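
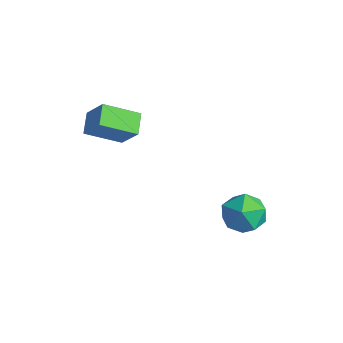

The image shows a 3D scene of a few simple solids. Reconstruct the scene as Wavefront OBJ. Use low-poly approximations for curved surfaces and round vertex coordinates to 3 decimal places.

v -3.371 -4.518 2.964
v -2.434 -4.294 4.034
v -2.8 -3.071 2.162
v -1.863 -2.847 3.232
v -2.617 -5.113 2.428
v -1.68 -4.889 3.498
v -2.046 -3.666 1.626
v -1.109 -3.442 2.696
v 1.16 0.315 -2.465
v 1.453 0.792 -1.513
v 2.027 -1.172 -1.987
v 2.32 -0.695 -1.035
v 1.264 -0.96 -1.218
v 0.728 -0.041 -1.513
v 2.752 -0.339 -1.987
v 2.216 0.58 -2.282
v 2.437 0.387 -1.217
v 1.517 0.003 -0.742
v 1.963 -0.383 -2.758
v 1.043 -0.767 -2.283
f 2 4 1
f 5 2 1
f 1 4 3
f 3 5 1
f 2 8 4
f 6 2 5
f 6 8 2
f 4 8 3
f 7 5 3
f 3 8 7
f 7 6 5
f 8 6 7
f 9 20 14
f 9 14 10
f 9 10 16
f 9 16 19
f 9 19 20
f 10 14 18
f 14 20 13
f 20 19 11
f 19 16 15
f 16 10 17
f 12 18 13
f 12 13 11
f 12 11 15
f 12 15 17
f 12 17 18
f 13 18 14
f 11 13 20
f 15 11 19
f 17 15 16
f 18 17 10



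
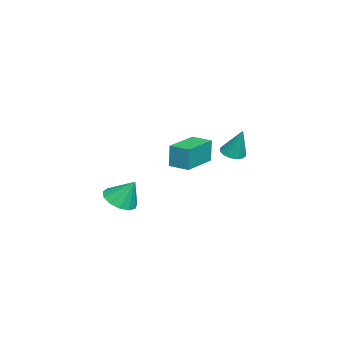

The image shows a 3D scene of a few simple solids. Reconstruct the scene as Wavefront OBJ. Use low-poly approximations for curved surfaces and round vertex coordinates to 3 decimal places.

v 2.537 -1.411 0.158
v 3.114 -1.985 0.466
v 2.623 -0.689 1.342
v 3.373 -1.638 0.236
v 3.367 -1.219 -0.019
v 3.097 -0.862 -0.218
v 2.649 -0.679 -0.297
v 2.166 -0.728 -0.232
v 1.801 -0.994 -0.043
v 1.669 -1.393 0.21
v 1.813 -1.798 0.446
v 2.187 -2.08 0.591
v 2.672 -2.149 0.598
v -3.055 0.586 0.669
v -3.096 0.611 1.928
v -2.681 1.578 0.662
v -2.722 1.603 1.921
v -1.278 -0.083 0.739
v -1.319 -0.058 1.998
v -0.904 0.909 0.732
v -0.945 0.934 1.991
v -3.594 2.439 0.907
v -2.969 2.335 0.818
v -3.286 2.961 2.453
v -2.991 2.572 0.742
v -3.104 2.789 0.691
v -3.292 2.952 0.673
v -3.526 3.037 0.691
v -3.771 3.031 0.742
v -3.988 2.935 0.818
v -4.146 2.763 0.908
v -4.22 2.542 0.997
v -4.198 2.305 1.073
v -4.084 2.089 1.124
v -3.896 1.925 1.142
v -3.662 1.84 1.124
v -3.418 1.846 1.073
v -3.2 1.942 0.997
v -3.043 2.114 0.907
f 2 1 4
f 2 4 3
f 4 1 5
f 4 5 3
f 5 1 6
f 5 6 3
f 6 1 7
f 6 7 3
f 7 1 8
f 7 8 3
f 8 1 9
f 8 9 3
f 9 1 10
f 9 10 3
f 10 1 11
f 10 11 3
f 11 1 12
f 11 12 3
f 12 1 13
f 12 13 3
f 13 1 2
f 13 2 3
f 15 17 14
f 18 15 14
f 14 17 16
f 16 18 14
f 15 21 17
f 19 15 18
f 19 21 15
f 17 21 16
f 20 18 16
f 16 21 20
f 20 19 18
f 21 19 20
f 23 22 25
f 23 25 24
f 25 22 26
f 25 26 24
f 26 22 27
f 26 27 24
f 27 22 28
f 27 28 24
f 28 22 29
f 28 29 24
f 29 22 30
f 29 30 24
f 30 22 31
f 30 31 24
f 31 22 32
f 31 32 24
f 32 22 33
f 32 33 24
f 33 22 34
f 33 34 24
f 34 22 35
f 34 35 24
f 35 22 36
f 35 36 24
f 36 22 37
f 36 37 24
f 37 22 38
f 37 38 24
f 38 22 39
f 38 39 24
f 39 22 23
f 39 23 24



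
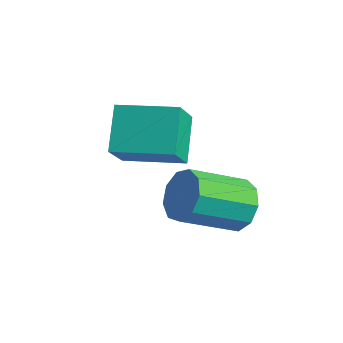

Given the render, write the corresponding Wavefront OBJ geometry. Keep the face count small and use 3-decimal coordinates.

v 0.161 4.347 -1.581
v 0.534 4.688 -0.764
v -0.268 2.973 0.317
v -0.641 2.633 -0.499
v -0.074 4.92 -0.847
v -0.877 3.206 0.234
v -0.573 4.884 -1.273
v -1.375 3.17 -0.192
v -0.728 4.597 -1.843
v -1.53 2.883 -0.762
v -0.466 4.193 -2.29
v -1.269 2.479 -1.209
v 0.088 3.861 -2.405
v -0.714 2.147 -1.324
v 0.677 3.757 -2.134
v -0.125 2.042 -1.053
v 1.025 3.928 -1.604
v 0.222 2.214 -0.523
v 0.968 4.296 -1.063
v 0.166 2.582 0.018
v -3.222 2.656 -0.445
v -2.754 1.657 0.863
v -4.058 3.718 0.666
v -3.59 2.72 1.973
v -1.51 3.76 -0.213
v -1.042 2.762 1.094
v -2.346 4.823 0.897
v -1.878 3.824 2.205
f 2 1 5
f 2 5 3
f 3 5 6
f 3 6 4
f 5 1 7
f 5 7 6
f 6 7 8
f 6 8 4
f 7 1 9
f 7 9 8
f 8 9 10
f 8 10 4
f 9 1 11
f 9 11 10
f 10 11 12
f 10 12 4
f 11 1 13
f 11 13 12
f 12 13 14
f 12 14 4
f 13 1 15
f 13 15 14
f 14 15 16
f 14 16 4
f 15 1 17
f 15 17 16
f 16 17 18
f 16 18 4
f 17 1 19
f 17 19 18
f 18 19 20
f 18 20 4
f 19 1 2
f 19 2 20
f 20 2 3
f 20 3 4
f 22 24 21
f 25 22 21
f 21 24 23
f 23 25 21
f 22 28 24
f 26 22 25
f 26 28 22
f 24 28 23
f 27 25 23
f 23 28 27
f 27 26 25
f 28 26 27



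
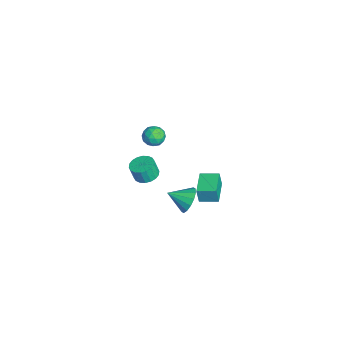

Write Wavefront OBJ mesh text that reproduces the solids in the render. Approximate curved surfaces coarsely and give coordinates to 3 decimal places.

v 3.415 -0.055 3.736
v 3.749 -0.151 3.148
v 3.371 -1.149 3.892
v 3.705 -1.245 3.304
v 4.029 -0.969 3.838
v 4.055 -0.292 3.742
v 3.065 -1.008 3.298
v 3.091 -0.331 3.202
v 3.532 -0.74 2.877
v 4.128 -0.716 3.211
v 2.992 -0.584 3.829
v 3.588 -0.56 4.163
v 3.585 -0.007 3.429
v 3.535 -1.293 3.611
v 3.725 -1.13 3.926
v 3.921 -1.187 3.58
v 3.766 -0.09 3.778
v 3.962 -0.147 3.432
v 4.127 -0.627 3.838
v 3.158 -1.153 3.608
v 3.354 -1.21 3.262
v 3.199 -0.113 3.46
v 3.395 -0.17 3.114
v 2.993 -0.673 3.202
v 3.655 -0.41 2.923
v 3.629 -1.053 3.015
v 3.253 -0.913 3.011
v 3.268 -0.516 2.955
v 4.005 -0.396 3.12
v 3.979 -1.039 3.211
v 4.169 -0.876 3.526
v 4.185 -0.479 3.469
v 3.878 -0.742 2.96
v 3.141 -0.261 3.829
v 3.115 -0.904 3.92
v 2.935 -0.821 3.571
v 2.951 -0.424 3.514
v 3.491 -0.247 4.025
v 3.465 -0.89 4.117
v 3.852 -0.784 4.085
v 3.867 -0.387 4.029
v 3.242 -0.558 4.08
v 1.316 -0.8 -2.272
v 2.045 -0.637 -2.204
v 2.013 -0.897 -1.239
v 1.284 -1.06 -1.308
v 1.897 -0.347 -2.131
v 1.865 -0.607 -1.166
v 1.634 -0.146 -2.085
v 1.602 -0.407 -1.121
v 1.308 -0.076 -2.077
v 1.276 -0.336 -1.112
v 0.983 -0.148 -2.107
v 0.951 -0.409 -1.143
v 0.725 -0.35 -2.17
v 0.693 -0.61 -1.206
v 0.583 -0.64 -2.254
v 0.551 -0.901 -1.289
v 0.587 -0.963 -2.341
v 0.555 -1.223 -1.376
v 0.735 -1.253 -2.414
v 0.703 -1.513 -1.449
v 0.998 -1.453 -2.459
v 0.966 -1.714 -1.495
v 1.324 -1.524 -2.468
v 1.292 -1.784 -1.503
v 1.649 -1.451 -2.437
v 1.617 -1.712 -1.473
v 1.907 -1.25 -2.374
v 1.875 -1.51 -1.41
v 2.049 -0.959 -2.291
v 2.017 -1.22 -1.326
v 2.078 1.479 -4.284
v 2.394 1.04 -5.003
v 1.822 0.301 -3.676
v 2.765 1.102 -4.726
v 2.951 1.265 -4.332
v 2.903 1.486 -3.924
v 2.634 1.705 -3.613
v 2.216 1.863 -3.482
v 1.761 1.918 -3.565
v 1.391 1.856 -3.841
v 1.205 1.693 -4.236
v 1.253 1.472 -4.643
v 1.522 1.254 -4.955
v 1.94 1.095 -5.086
v 2.881 2.124 -1.957
v 2.887 1.974 -0.968
v 3.18 3.171 -1.801
v 3.187 3.021 -0.812
v 4.333 1.719 -2.028
v 4.34 1.569 -1.039
v 4.633 2.766 -1.872
v 4.639 2.616 -0.883
f 1 38 17
f 38 12 41
f 17 41 6
f 38 41 17
f 1 17 13
f 17 6 18
f 13 18 2
f 17 18 13
f 1 13 22
f 13 2 23
f 22 23 8
f 13 23 22
f 1 22 34
f 22 8 37
f 34 37 11
f 22 37 34
f 1 34 38
f 34 11 42
f 38 42 12
f 34 42 38
f 2 18 29
f 18 6 32
f 29 32 10
f 18 32 29
f 6 41 19
f 41 12 40
f 19 40 5
f 41 40 19
f 12 42 39
f 42 11 35
f 39 35 3
f 42 35 39
f 11 37 36
f 37 8 24
f 36 24 7
f 37 24 36
f 8 23 28
f 23 2 25
f 28 25 9
f 23 25 28
f 4 30 16
f 30 10 31
f 16 31 5
f 30 31 16
f 4 16 14
f 16 5 15
f 14 15 3
f 16 15 14
f 4 14 21
f 14 3 20
f 21 20 7
f 14 20 21
f 4 21 26
f 21 7 27
f 26 27 9
f 21 27 26
f 4 26 30
f 26 9 33
f 30 33 10
f 26 33 30
f 5 31 19
f 31 10 32
f 19 32 6
f 31 32 19
f 3 15 39
f 15 5 40
f 39 40 12
f 15 40 39
f 7 20 36
f 20 3 35
f 36 35 11
f 20 35 36
f 9 27 28
f 27 7 24
f 28 24 8
f 27 24 28
f 10 33 29
f 33 9 25
f 29 25 2
f 33 25 29
f 44 43 47
f 44 47 45
f 45 47 48
f 45 48 46
f 47 43 49
f 47 49 48
f 48 49 50
f 48 50 46
f 49 43 51
f 49 51 50
f 50 51 52
f 50 52 46
f 51 43 53
f 51 53 52
f 52 53 54
f 52 54 46
f 53 43 55
f 53 55 54
f 54 55 56
f 54 56 46
f 55 43 57
f 55 57 56
f 56 57 58
f 56 58 46
f 57 43 59
f 57 59 58
f 58 59 60
f 58 60 46
f 59 43 61
f 59 61 60
f 60 61 62
f 60 62 46
f 61 43 63
f 61 63 62
f 62 63 64
f 62 64 46
f 63 43 65
f 63 65 64
f 64 65 66
f 64 66 46
f 65 43 67
f 65 67 66
f 66 67 68
f 66 68 46
f 67 43 69
f 67 69 68
f 68 69 70
f 68 70 46
f 69 43 71
f 69 71 70
f 70 71 72
f 70 72 46
f 71 43 44
f 71 44 72
f 72 44 45
f 72 45 46
f 74 73 76
f 74 76 75
f 76 73 77
f 76 77 75
f 77 73 78
f 77 78 75
f 78 73 79
f 78 79 75
f 79 73 80
f 79 80 75
f 80 73 81
f 80 81 75
f 81 73 82
f 81 82 75
f 82 73 83
f 82 83 75
f 83 73 84
f 83 84 75
f 84 73 85
f 84 85 75
f 85 73 86
f 85 86 75
f 86 73 74
f 86 74 75
f 88 90 87
f 91 88 87
f 87 90 89
f 89 91 87
f 88 94 90
f 92 88 91
f 92 94 88
f 90 94 89
f 93 91 89
f 89 94 93
f 93 92 91
f 94 92 93



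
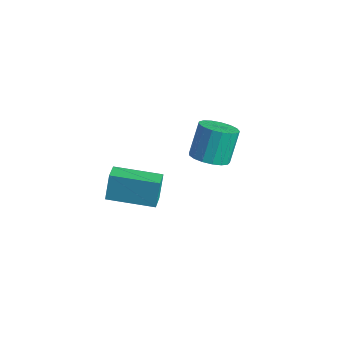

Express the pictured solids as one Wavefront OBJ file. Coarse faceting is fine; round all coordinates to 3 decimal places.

v 3.728 0.564 -4.008
v 4.63 0.467 -3.762
v 4.314 1.319 -2.266
v 3.412 1.416 -2.512
v 4.621 0.857 -3.986
v 4.304 1.709 -2.49
v 4.408 1.18 -4.215
v 4.091 2.032 -2.719
v 4.038 1.362 -4.396
v 3.721 2.214 -2.901
v 3.598 1.361 -4.489
v 3.281 2.213 -2.993
v 3.188 1.178 -4.472
v 2.871 2.029 -2.976
v 2.901 0.853 -4.348
v 2.584 1.705 -2.852
v 2.804 0.463 -4.146
v 2.487 1.315 -2.65
v 2.919 0.096 -3.913
v 2.602 0.947 -2.417
v 3.219 -0.164 -3.701
v 2.902 0.688 -2.205
v 3.636 -0.257 -3.56
v 3.319 0.595 -2.064
v 4.074 -0.162 -3.521
v 3.757 0.69 -2.026
v 4.433 0.099 -3.594
v 4.116 0.951 -2.098
v 2.763 -4.341 -3.74
v 2.56 -3.929 -2.481
v 4.46 -2.968 -3.915
v 4.257 -2.556 -2.657
v 3.383 -5.064 -3.403
v 3.18 -4.652 -2.145
v 5.08 -3.691 -3.579
v 4.877 -3.279 -2.32
f 2 1 5
f 2 5 3
f 3 5 6
f 3 6 4
f 5 1 7
f 5 7 6
f 6 7 8
f 6 8 4
f 7 1 9
f 7 9 8
f 8 9 10
f 8 10 4
f 9 1 11
f 9 11 10
f 10 11 12
f 10 12 4
f 11 1 13
f 11 13 12
f 12 13 14
f 12 14 4
f 13 1 15
f 13 15 14
f 14 15 16
f 14 16 4
f 15 1 17
f 15 17 16
f 16 17 18
f 16 18 4
f 17 1 19
f 17 19 18
f 18 19 20
f 18 20 4
f 19 1 21
f 19 21 20
f 20 21 22
f 20 22 4
f 21 1 23
f 21 23 22
f 22 23 24
f 22 24 4
f 23 1 25
f 23 25 24
f 24 25 26
f 24 26 4
f 25 1 27
f 25 27 26
f 26 27 28
f 26 28 4
f 27 1 2
f 27 2 28
f 28 2 3
f 28 3 4
f 30 32 29
f 33 30 29
f 29 32 31
f 31 33 29
f 30 36 32
f 34 30 33
f 34 36 30
f 32 36 31
f 35 33 31
f 31 36 35
f 35 34 33
f 36 34 35



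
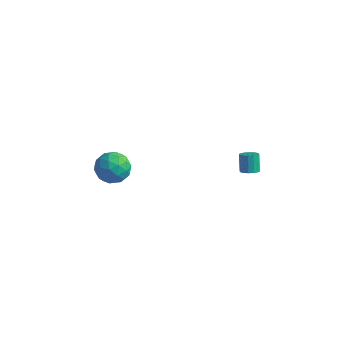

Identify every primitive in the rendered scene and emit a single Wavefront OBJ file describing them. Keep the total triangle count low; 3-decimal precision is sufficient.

v -3.995 -1.33 0.413
v -3.151 -2.069 0.697
v -4.729 -2.611 -0.737
v -3.885 -3.35 -0.453
v -4.691 -3.065 0.326
v -4.238 -2.274 1.037
v -3.642 -2.406 -1.077
v -3.189 -1.615 -0.366
v -2.933 -2.734 -0.224
v -3.582 -3.141 0.643
v -4.298 -1.539 -0.683
v -4.947 -1.946 0.184
v -3.509 -1.587 0.656
v -4.371 -3.093 -0.696
v -4.845 -2.926 -0.238
v -4.349 -3.36 -0.071
v -4.147 -1.708 0.856
v -3.651 -2.142 1.023
v -4.557 -2.727 0.804
v -4.229 -2.538 -1.063
v -3.733 -2.972 -0.896
v -3.531 -1.32 0.031
v -3.035 -1.754 0.198
v -3.323 -1.953 -0.844
v -2.885 -2.412 0.282
v -3.316 -3.165 -0.394
v -3.173 -2.61 -0.761
v -2.907 -2.145 -0.343
v -3.266 -2.652 0.791
v -3.697 -3.404 0.115
v -4.171 -3.237 0.573
v -3.904 -2.772 0.991
v -3.138 -3.042 0.25
v -4.183 -1.276 -0.155
v -4.614 -2.028 -0.831
v -3.976 -1.908 -1.031
v -3.709 -1.443 -0.613
v -4.564 -1.515 0.354
v -4.995 -2.268 -0.322
v -4.973 -2.535 0.303
v -4.707 -2.07 0.721
v -4.742 -1.638 -0.29
v 4.03 -0.204 2.244
v 4.367 0.246 2.151
v 3.986 0.735 3.144
v 3.65 0.284 3.236
v 4.112 0.314 2.02
v 3.731 0.802 3.013
v 3.834 0.242 1.949
v 3.453 0.731 2.941
v 3.61 0.051 1.956
v 3.229 0.54 2.949
v 3.498 -0.208 2.041
v 3.117 0.28 3.034
v 3.528 -0.467 2.18
v 3.148 0.022 3.173
v 3.694 -0.655 2.336
v 3.313 -0.166 3.329
v 3.949 -0.722 2.467
v 3.568 -0.234 3.46
v 4.227 -0.651 2.539
v 3.846 -0.162 3.531
v 4.451 -0.46 2.531
v 4.07 0.029 3.524
v 4.563 -0.2 2.446
v 4.182 0.288 3.439
v 4.532 0.058 2.307
v 4.152 0.547 3.3
f 1 38 17
f 38 12 41
f 17 41 6
f 38 41 17
f 1 17 13
f 17 6 18
f 13 18 2
f 17 18 13
f 1 13 22
f 13 2 23
f 22 23 8
f 13 23 22
f 1 22 34
f 22 8 37
f 34 37 11
f 22 37 34
f 1 34 38
f 34 11 42
f 38 42 12
f 34 42 38
f 2 18 29
f 18 6 32
f 29 32 10
f 18 32 29
f 6 41 19
f 41 12 40
f 19 40 5
f 41 40 19
f 12 42 39
f 42 11 35
f 39 35 3
f 42 35 39
f 11 37 36
f 37 8 24
f 36 24 7
f 37 24 36
f 8 23 28
f 23 2 25
f 28 25 9
f 23 25 28
f 4 30 16
f 30 10 31
f 16 31 5
f 30 31 16
f 4 16 14
f 16 5 15
f 14 15 3
f 16 15 14
f 4 14 21
f 14 3 20
f 21 20 7
f 14 20 21
f 4 21 26
f 21 7 27
f 26 27 9
f 21 27 26
f 4 26 30
f 26 9 33
f 30 33 10
f 26 33 30
f 5 31 19
f 31 10 32
f 19 32 6
f 31 32 19
f 3 15 39
f 15 5 40
f 39 40 12
f 15 40 39
f 7 20 36
f 20 3 35
f 36 35 11
f 20 35 36
f 9 27 28
f 27 7 24
f 28 24 8
f 27 24 28
f 10 33 29
f 33 9 25
f 29 25 2
f 33 25 29
f 44 43 47
f 44 47 45
f 45 47 48
f 45 48 46
f 47 43 49
f 47 49 48
f 48 49 50
f 48 50 46
f 49 43 51
f 49 51 50
f 50 51 52
f 50 52 46
f 51 43 53
f 51 53 52
f 52 53 54
f 52 54 46
f 53 43 55
f 53 55 54
f 54 55 56
f 54 56 46
f 55 43 57
f 55 57 56
f 56 57 58
f 56 58 46
f 57 43 59
f 57 59 58
f 58 59 60
f 58 60 46
f 59 43 61
f 59 61 60
f 60 61 62
f 60 62 46
f 61 43 63
f 61 63 62
f 62 63 64
f 62 64 46
f 63 43 65
f 63 65 64
f 64 65 66
f 64 66 46
f 65 43 67
f 65 67 66
f 66 67 68
f 66 68 46
f 67 43 44
f 67 44 68
f 68 44 45
f 68 45 46



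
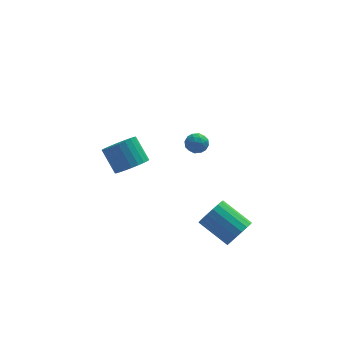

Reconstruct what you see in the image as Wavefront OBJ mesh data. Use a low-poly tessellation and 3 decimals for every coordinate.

v 0.785 -3.047 4.043
v 1.449 -2.847 3.919
v 1.011 -4.073 3.601
v 1.675 -3.873 3.477
v 1.452 -3.966 4.139
v 1.313 -3.332 4.412
v 1.147 -3.588 3.108
v 1.008 -2.954 3.381
v 1.673 -3.182 3.341
v 1.862 -3.415 3.979
v 0.598 -3.505 3.541
v 0.787 -3.738 4.179
v 1.097 -2.857 4.02
v 1.363 -4.063 3.5
v 1.232 -4.117 3.889
v 1.622 -4 3.817
v 1.017 -3.142 4.31
v 1.407 -3.024 4.237
v 1.409 -3.682 4.366
v 1.053 -3.896 3.283
v 1.443 -3.778 3.21
v 0.838 -2.92 3.703
v 1.228 -2.803 3.631
v 1.051 -3.238 3.154
v 1.619 -2.936 3.608
v 1.752 -3.539 3.348
v 1.442 -3.372 3.131
v 1.36 -2.999 3.291
v 1.73 -3.073 3.982
v 1.863 -3.676 3.722
v 1.732 -3.731 4.112
v 1.65 -3.358 4.272
v 1.862 -3.27 3.643
v 0.597 -3.244 3.798
v 0.73 -3.847 3.538
v 0.81 -3.562 3.248
v 0.728 -3.189 3.408
v 0.708 -3.381 4.172
v 0.841 -3.984 3.912
v 1.1 -3.921 4.229
v 1.018 -3.548 4.389
v 0.598 -3.65 3.877
v 3.651 -3.753 -4.146
v 4.389 -3.394 -3.556
v 2.926 -2.148 -2.485
v 2.189 -2.507 -3.074
v 4.385 -3.104 -3.899
v 2.922 -1.858 -2.828
v 4.236 -2.942 -4.291
v 2.773 -1.696 -3.22
v 3.971 -2.941 -4.654
v 2.508 -1.695 -3.583
v 3.642 -3.101 -4.917
v 2.18 -1.855 -3.846
v 3.316 -3.39 -5.026
v 1.853 -2.144 -3.955
v 3.056 -3.751 -4.961
v 1.593 -2.504 -3.89
v 2.914 -4.112 -4.735
v 1.451 -2.866 -3.664
v 2.918 -4.402 -4.392
v 1.455 -3.156 -3.321
v 3.067 -4.564 -4
v 1.604 -3.318 -2.929
v 3.332 -4.565 -3.637
v 1.869 -3.319 -2.566
v 3.66 -4.405 -3.374
v 2.198 -3.159 -2.303
v 3.987 -4.116 -3.265
v 2.524 -2.87 -2.194
v 4.247 -3.756 -3.33
v 2.784 -2.509 -2.259
v -1.895 0.912 -1.522
v -1.261 0.398 -0.815
v -1.911 1.413 0.508
v -2.545 1.928 -0.198
v -1.01 0.714 -0.935
v -1.66 1.729 0.388
v -0.894 1.061 -1.144
v -1.544 2.076 0.179
v -0.931 1.386 -1.411
v -1.58 2.401 -0.088
v -1.114 1.638 -1.694
v -1.764 2.653 -0.371
v -1.416 1.78 -1.952
v -2.066 2.795 -0.628
v -1.791 1.789 -2.143
v -2.441 2.805 -0.82
v -2.182 1.666 -2.24
v -2.832 2.681 -0.917
v -2.529 1.427 -2.228
v -3.179 2.442 -0.905
v -2.78 1.111 -2.108
v -3.43 2.126 -0.785
v -2.896 0.764 -1.899
v -3.546 1.779 -0.576
v -2.86 0.439 -1.632
v -3.509 1.454 -0.309
v -2.676 0.187 -1.349
v -3.326 1.202 -0.026
v -2.374 0.045 -1.092
v -3.024 1.06 0.232
v -1.999 0.035 -0.9
v -2.649 1.051 0.423
v -1.608 0.159 -0.803
v -2.258 1.174 0.52
f 1 38 17
f 38 12 41
f 17 41 6
f 38 41 17
f 1 17 13
f 17 6 18
f 13 18 2
f 17 18 13
f 1 13 22
f 13 2 23
f 22 23 8
f 13 23 22
f 1 22 34
f 22 8 37
f 34 37 11
f 22 37 34
f 1 34 38
f 34 11 42
f 38 42 12
f 34 42 38
f 2 18 29
f 18 6 32
f 29 32 10
f 18 32 29
f 6 41 19
f 41 12 40
f 19 40 5
f 41 40 19
f 12 42 39
f 42 11 35
f 39 35 3
f 42 35 39
f 11 37 36
f 37 8 24
f 36 24 7
f 37 24 36
f 8 23 28
f 23 2 25
f 28 25 9
f 23 25 28
f 4 30 16
f 30 10 31
f 16 31 5
f 30 31 16
f 4 16 14
f 16 5 15
f 14 15 3
f 16 15 14
f 4 14 21
f 14 3 20
f 21 20 7
f 14 20 21
f 4 21 26
f 21 7 27
f 26 27 9
f 21 27 26
f 4 26 30
f 26 9 33
f 30 33 10
f 26 33 30
f 5 31 19
f 31 10 32
f 19 32 6
f 31 32 19
f 3 15 39
f 15 5 40
f 39 40 12
f 15 40 39
f 7 20 36
f 20 3 35
f 36 35 11
f 20 35 36
f 9 27 28
f 27 7 24
f 28 24 8
f 27 24 28
f 10 33 29
f 33 9 25
f 29 25 2
f 33 25 29
f 44 43 47
f 44 47 45
f 45 47 48
f 45 48 46
f 47 43 49
f 47 49 48
f 48 49 50
f 48 50 46
f 49 43 51
f 49 51 50
f 50 51 52
f 50 52 46
f 51 43 53
f 51 53 52
f 52 53 54
f 52 54 46
f 53 43 55
f 53 55 54
f 54 55 56
f 54 56 46
f 55 43 57
f 55 57 56
f 56 57 58
f 56 58 46
f 57 43 59
f 57 59 58
f 58 59 60
f 58 60 46
f 59 43 61
f 59 61 60
f 60 61 62
f 60 62 46
f 61 43 63
f 61 63 62
f 62 63 64
f 62 64 46
f 63 43 65
f 63 65 64
f 64 65 66
f 64 66 46
f 65 43 67
f 65 67 66
f 66 67 68
f 66 68 46
f 67 43 69
f 67 69 68
f 68 69 70
f 68 70 46
f 69 43 71
f 69 71 70
f 70 71 72
f 70 72 46
f 71 43 44
f 71 44 72
f 72 44 45
f 72 45 46
f 74 73 77
f 74 77 75
f 75 77 78
f 75 78 76
f 77 73 79
f 77 79 78
f 78 79 80
f 78 80 76
f 79 73 81
f 79 81 80
f 80 81 82
f 80 82 76
f 81 73 83
f 81 83 82
f 82 83 84
f 82 84 76
f 83 73 85
f 83 85 84
f 84 85 86
f 84 86 76
f 85 73 87
f 85 87 86
f 86 87 88
f 86 88 76
f 87 73 89
f 87 89 88
f 88 89 90
f 88 90 76
f 89 73 91
f 89 91 90
f 90 91 92
f 90 92 76
f 91 73 93
f 91 93 92
f 92 93 94
f 92 94 76
f 93 73 95
f 93 95 94
f 94 95 96
f 94 96 76
f 95 73 97
f 95 97 96
f 96 97 98
f 96 98 76
f 97 73 99
f 97 99 98
f 98 99 100
f 98 100 76
f 99 73 101
f 99 101 100
f 100 101 102
f 100 102 76
f 101 73 103
f 101 103 102
f 102 103 104
f 102 104 76
f 103 73 105
f 103 105 104
f 104 105 106
f 104 106 76
f 105 73 74
f 105 74 106
f 106 74 75
f 106 75 76



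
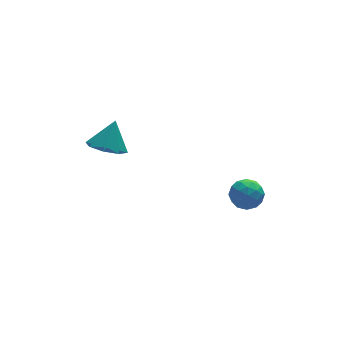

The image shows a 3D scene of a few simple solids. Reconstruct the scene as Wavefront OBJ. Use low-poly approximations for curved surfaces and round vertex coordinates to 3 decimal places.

v -3.041 0.27 2.203
v -2.329 -0.19 2.062
v -2.519 0.73 3.337
v -2.294 0.413 1.801
v -2.697 0.933 1.776
v -3.301 1.065 2.001
v -3.753 0.731 2.344
v -3.788 0.127 2.605
v -3.385 -0.392 2.63
v -2.78 -0.524 2.405
v 2.305 -0.976 -0.744
v 2.585 -1.403 -0.185
v 1.615 -1.917 -1.115
v 1.895 -2.344 -0.556
v 1.434 -1.765 -0.396
v 1.861 -1.183 -0.166
v 2.339 -2.137 -1.134
v 2.766 -1.555 -0.904
v 2.606 -2.12 -0.425
v 2.047 -1.89 0.03
v 2.153 -1.43 -1.33
v 1.594 -1.2 -0.875
v 2.506 -1.107 -0.431
v 1.694 -2.213 -0.869
v 1.424 -1.873 -0.774
v 1.588 -2.124 -0.446
v 2.08 -0.978 -0.421
v 2.245 -1.228 -0.092
v 1.568 -1.441 -0.217
v 1.955 -2.092 -1.208
v 2.12 -2.342 -0.879
v 2.612 -1.196 -0.854
v 2.776 -1.447 -0.526
v 2.632 -1.879 -1.083
v 2.683 -1.779 -0.244
v 2.277 -2.332 -0.463
v 2.538 -2.211 -0.802
v 2.789 -1.869 -0.667
v 2.354 -1.644 0.023
v 1.949 -2.197 -0.195
v 1.678 -1.857 -0.101
v 1.928 -1.515 0.034
v 2.367 -2.066 -0.118
v 2.251 -1.123 -1.105
v 1.846 -1.676 -1.323
v 2.272 -1.805 -1.334
v 2.522 -1.463 -1.199
v 1.923 -0.988 -0.837
v 1.517 -1.541 -1.056
v 1.411 -1.451 -0.633
v 1.662 -1.109 -0.498
v 1.833 -1.254 -1.182
f 2 1 4
f 2 4 3
f 4 1 5
f 4 5 3
f 5 1 6
f 5 6 3
f 6 1 7
f 6 7 3
f 7 1 8
f 7 8 3
f 8 1 9
f 8 9 3
f 9 1 10
f 9 10 3
f 10 1 2
f 10 2 3
f 11 48 27
f 48 22 51
f 27 51 16
f 48 51 27
f 11 27 23
f 27 16 28
f 23 28 12
f 27 28 23
f 11 23 32
f 23 12 33
f 32 33 18
f 23 33 32
f 11 32 44
f 32 18 47
f 44 47 21
f 32 47 44
f 11 44 48
f 44 21 52
f 48 52 22
f 44 52 48
f 12 28 39
f 28 16 42
f 39 42 20
f 28 42 39
f 16 51 29
f 51 22 50
f 29 50 15
f 51 50 29
f 22 52 49
f 52 21 45
f 49 45 13
f 52 45 49
f 21 47 46
f 47 18 34
f 46 34 17
f 47 34 46
f 18 33 38
f 33 12 35
f 38 35 19
f 33 35 38
f 14 40 26
f 40 20 41
f 26 41 15
f 40 41 26
f 14 26 24
f 26 15 25
f 24 25 13
f 26 25 24
f 14 24 31
f 24 13 30
f 31 30 17
f 24 30 31
f 14 31 36
f 31 17 37
f 36 37 19
f 31 37 36
f 14 36 40
f 36 19 43
f 40 43 20
f 36 43 40
f 15 41 29
f 41 20 42
f 29 42 16
f 41 42 29
f 13 25 49
f 25 15 50
f 49 50 22
f 25 50 49
f 17 30 46
f 30 13 45
f 46 45 21
f 30 45 46
f 19 37 38
f 37 17 34
f 38 34 18
f 37 34 38
f 20 43 39
f 43 19 35
f 39 35 12
f 43 35 39



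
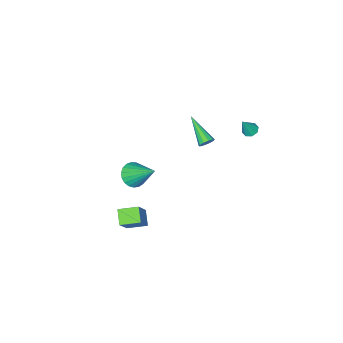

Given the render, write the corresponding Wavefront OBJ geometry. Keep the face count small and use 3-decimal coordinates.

v 3.096 2.848 -4.474
v 2.654 2.131 -3.864
v 4.187 3.579 -2.822
v 3.745 2.861 -2.213
v 3.995 2.079 -4.727
v 3.553 1.361 -4.118
v 5.086 2.809 -3.076
v 4.644 2.092 -2.466
v 3.818 2.57 0.6
v 4.241 3.081 0.102
v 3.582 4.13 2
v 3.917 3.128 -0.006
v 3.575 3.079 -0.009
v 3.276 2.942 0.094
v 3.07 2.74 0.284
v 2.993 2.509 0.528
v 3.059 2.289 0.785
v 3.257 2.116 1.01
v 3.551 2.023 1.164
v 3.892 2.024 1.221
v 4.219 2.119 1.17
v 4.478 2.292 1.02
v 4.622 2.513 0.798
v 4.627 2.744 0.542
v 4.493 2.945 0.295
v -4.018 3.46 0.499
v -3.642 3.176 0.28
v -3.382 3.44 1.621
v -3.575 3.567 0.249
v -3.767 3.895 0.365
v -4.107 3.969 0.559
v -4.394 3.745 0.718
v -4.462 3.354 0.749
v -4.269 3.025 0.634
v -3.93 2.951 0.44
v -2.297 1.668 -1
v -1.849 1.492 -1.169
v -2.583 -0.088 0.06
v -1.798 1.647 -0.9
v -1.937 1.809 -0.668
v -2.214 1.918 -0.563
v -2.522 1.93 -0.625
v -2.745 1.843 -0.83
v -2.797 1.688 -1.1
v -2.658 1.526 -1.332
v -2.381 1.418 -1.436
v -2.072 1.405 -1.374
f 2 4 1
f 5 2 1
f 1 4 3
f 3 5 1
f 2 8 4
f 6 2 5
f 6 8 2
f 4 8 3
f 7 5 3
f 3 8 7
f 7 6 5
f 8 6 7
f 10 9 12
f 10 12 11
f 12 9 13
f 12 13 11
f 13 9 14
f 13 14 11
f 14 9 15
f 14 15 11
f 15 9 16
f 15 16 11
f 16 9 17
f 16 17 11
f 17 9 18
f 17 18 11
f 18 9 19
f 18 19 11
f 19 9 20
f 19 20 11
f 20 9 21
f 20 21 11
f 21 9 22
f 21 22 11
f 22 9 23
f 22 23 11
f 23 9 24
f 23 24 11
f 24 9 25
f 24 25 11
f 25 9 10
f 25 10 11
f 27 26 29
f 27 29 28
f 29 26 30
f 29 30 28
f 30 26 31
f 30 31 28
f 31 26 32
f 31 32 28
f 32 26 33
f 32 33 28
f 33 26 34
f 33 34 28
f 34 26 35
f 34 35 28
f 35 26 27
f 35 27 28
f 37 36 39
f 37 39 38
f 39 36 40
f 39 40 38
f 40 36 41
f 40 41 38
f 41 36 42
f 41 42 38
f 42 36 43
f 42 43 38
f 43 36 44
f 43 44 38
f 44 36 45
f 44 45 38
f 45 36 46
f 45 46 38
f 46 36 47
f 46 47 38
f 47 36 37
f 47 37 38



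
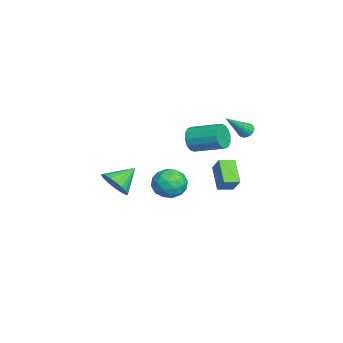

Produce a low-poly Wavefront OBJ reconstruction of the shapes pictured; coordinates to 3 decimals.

v -2.734 0.9 -1.585
v -2.094 1.082 -2.439
v -2.666 -0.822 -1.901
v -2.026 -0.64 -2.755
v -1.653 -0.469 -1.753
v -1.695 0.595 -1.558
v -3.065 -0.335 -2.782
v -3.107 0.729 -2.587
v -2.298 0.319 -3.179
v -1.426 0.236 -2.543
v -3.334 0.024 -1.797
v -2.462 -0.059 -1.161
v -2.42 1.142 -1.984
v -2.34 -0.882 -2.356
v -2.121 -0.782 -1.767
v -1.745 -0.675 -2.269
v -2.185 0.856 -1.466
v -1.809 0.963 -1.968
v -1.55 0.052 -1.565
v -2.951 -0.703 -2.372
v -2.575 -0.596 -2.874
v -3.015 0.935 -2.071
v -2.639 1.042 -2.573
v -3.21 0.208 -2.775
v -2.164 0.8 -2.921
v -2.124 -0.212 -3.107
v -2.735 -0.033 -3.123
v -2.759 0.593 -3.008
v -1.651 0.752 -2.547
v -1.611 -0.26 -2.733
v -1.392 -0.16 -2.144
v -1.417 0.466 -2.029
v -1.771 0.303 -2.983
v -3.149 0.52 -1.607
v -3.109 -0.492 -1.793
v -3.343 -0.206 -2.311
v -3.368 0.42 -2.196
v -2.636 0.472 -1.233
v -2.596 -0.54 -1.419
v -2.001 -0.333 -1.332
v -2.025 0.293 -1.217
v -2.989 -0.043 -1.357
v -1.362 -2.824 -1.751
v -1.059 -3.271 -0.886
v -2.218 -1.736 -0.889
v -0.754 -2.983 -0.948
v -0.555 -2.667 -1.149
v -0.495 -2.378 -1.453
v -0.585 -2.166 -1.809
v -0.81 -2.068 -2.156
v -1.13 -2.1 -2.432
v -1.49 -2.258 -2.591
v -1.828 -2.513 -2.604
v -2.086 -2.822 -2.47
v -2.219 -3.132 -2.212
v -2.203 -3.388 -1.874
v -2.042 -3.546 -1.515
v -1.764 -3.58 -1.197
v -1.416 -3.482 -0.974
v 4.193 2.826 1.074
v 2.954 2.547 2.014
v 3.906 3.647 0.938
v 2.667 3.368 1.878
v 4.773 3.172 1.942
v 3.534 2.893 2.882
v 4.486 3.993 1.806
v 3.247 3.714 2.746
v -3.691 4.311 1.397
v -3.249 4.571 1.264
v -2.589 3.189 2.863
v -3.35 4.713 1.448
v -3.529 4.763 1.621
v -3.746 4.709 1.742
v -3.949 4.564 1.784
v -4.094 4.361 1.737
v -4.146 4.146 1.613
v -4.094 3.969 1.438
v -3.95 3.871 1.255
v -3.746 3.873 1.103
v -3.53 3.975 1.019
v -3.35 4.155 1.022
v -3.249 4.37 1.11
v 0.914 1.462 3.02
v 1.283 1.099 3.656
v 1.894 2.734 4.237
v 1.526 3.098 3.6
v 1.573 1.1 3.347
v 2.185 2.735 3.927
v 1.687 1.198 2.95
v 2.299 2.834 3.53
v 1.595 1.367 2.572
v 2.206 3.003 3.152
v 1.319 1.562 2.314
v 1.931 3.197 2.894
v 0.936 1.729 2.245
v 1.547 3.365 2.825
v 0.546 1.826 2.383
v 1.157 3.461 2.964
v 0.255 1.825 2.693
v 0.867 3.46 3.273
v 0.141 1.726 3.09
v 0.753 3.362 3.67
v 0.234 1.557 3.468
v 0.845 3.193 4.048
v 0.509 1.363 3.726
v 1.121 2.998 4.306
v 0.893 1.195 3.795
v 1.504 2.831 4.375
f 1 38 17
f 38 12 41
f 17 41 6
f 38 41 17
f 1 17 13
f 17 6 18
f 13 18 2
f 17 18 13
f 1 13 22
f 13 2 23
f 22 23 8
f 13 23 22
f 1 22 34
f 22 8 37
f 34 37 11
f 22 37 34
f 1 34 38
f 34 11 42
f 38 42 12
f 34 42 38
f 2 18 29
f 18 6 32
f 29 32 10
f 18 32 29
f 6 41 19
f 41 12 40
f 19 40 5
f 41 40 19
f 12 42 39
f 42 11 35
f 39 35 3
f 42 35 39
f 11 37 36
f 37 8 24
f 36 24 7
f 37 24 36
f 8 23 28
f 23 2 25
f 28 25 9
f 23 25 28
f 4 30 16
f 30 10 31
f 16 31 5
f 30 31 16
f 4 16 14
f 16 5 15
f 14 15 3
f 16 15 14
f 4 14 21
f 14 3 20
f 21 20 7
f 14 20 21
f 4 21 26
f 21 7 27
f 26 27 9
f 21 27 26
f 4 26 30
f 26 9 33
f 30 33 10
f 26 33 30
f 5 31 19
f 31 10 32
f 19 32 6
f 31 32 19
f 3 15 39
f 15 5 40
f 39 40 12
f 15 40 39
f 7 20 36
f 20 3 35
f 36 35 11
f 20 35 36
f 9 27 28
f 27 7 24
f 28 24 8
f 27 24 28
f 10 33 29
f 33 9 25
f 29 25 2
f 33 25 29
f 44 43 46
f 44 46 45
f 46 43 47
f 46 47 45
f 47 43 48
f 47 48 45
f 48 43 49
f 48 49 45
f 49 43 50
f 49 50 45
f 50 43 51
f 50 51 45
f 51 43 52
f 51 52 45
f 52 43 53
f 52 53 45
f 53 43 54
f 53 54 45
f 54 43 55
f 54 55 45
f 55 43 56
f 55 56 45
f 56 43 57
f 56 57 45
f 57 43 58
f 57 58 45
f 58 43 59
f 58 59 45
f 59 43 44
f 59 44 45
f 61 63 60
f 64 61 60
f 60 63 62
f 62 64 60
f 61 67 63
f 65 61 64
f 65 67 61
f 63 67 62
f 66 64 62
f 62 67 66
f 66 65 64
f 67 65 66
f 69 68 71
f 69 71 70
f 71 68 72
f 71 72 70
f 72 68 73
f 72 73 70
f 73 68 74
f 73 74 70
f 74 68 75
f 74 75 70
f 75 68 76
f 75 76 70
f 76 68 77
f 76 77 70
f 77 68 78
f 77 78 70
f 78 68 79
f 78 79 70
f 79 68 80
f 79 80 70
f 80 68 81
f 80 81 70
f 81 68 82
f 81 82 70
f 82 68 69
f 82 69 70
f 84 83 87
f 84 87 85
f 85 87 88
f 85 88 86
f 87 83 89
f 87 89 88
f 88 89 90
f 88 90 86
f 89 83 91
f 89 91 90
f 90 91 92
f 90 92 86
f 91 83 93
f 91 93 92
f 92 93 94
f 92 94 86
f 93 83 95
f 93 95 94
f 94 95 96
f 94 96 86
f 95 83 97
f 95 97 96
f 96 97 98
f 96 98 86
f 97 83 99
f 97 99 98
f 98 99 100
f 98 100 86
f 99 83 101
f 99 101 100
f 100 101 102
f 100 102 86
f 101 83 103
f 101 103 102
f 102 103 104
f 102 104 86
f 103 83 105
f 103 105 104
f 104 105 106
f 104 106 86
f 105 83 107
f 105 107 106
f 106 107 108
f 106 108 86
f 107 83 84
f 107 84 108
f 108 84 85
f 108 85 86



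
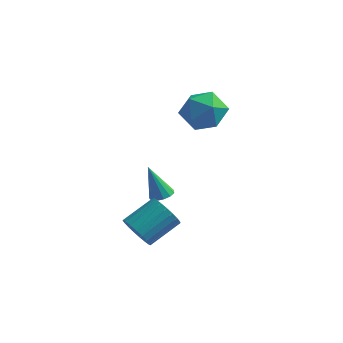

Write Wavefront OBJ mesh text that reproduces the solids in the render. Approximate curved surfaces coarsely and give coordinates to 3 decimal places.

v -1.105 -2.418 -0.76
v -0.815 -2.884 -0.645
v -1.735 -2.422 0.82
v -0.628 -2.641 -0.57
v -0.592 -2.328 -0.555
v -0.719 -2.044 -0.605
v -0.968 -1.878 -0.704
v -1.261 -1.884 -0.821
v -1.505 -2.06 -0.918
v -1.621 -2.349 -0.965
v -1.574 -2.66 -0.947
v -1.378 -2.895 -0.869
v -1.095 -2.978 -0.757
v -1.494 -4.178 -2.065
v -1.008 -4.045 -2.762
v -0.18 -2.828 -1.952
v -0.666 -2.962 -1.255
v -1.282 -3.822 -2.818
v -0.454 -2.605 -2.008
v -1.592 -3.66 -2.744
v -0.764 -2.443 -1.934
v -1.885 -3.588 -2.552
v -1.057 -2.371 -1.743
v -2.111 -3.618 -2.277
v -1.283 -2.401 -1.467
v -2.23 -3.745 -1.964
v -1.402 -2.528 -1.154
v -2.222 -3.947 -1.669
v -1.394 -2.73 -0.859
v -2.088 -4.189 -1.443
v -1.259 -2.972 -0.633
v -1.851 -4.429 -1.324
v -1.023 -3.212 -0.514
v -1.552 -4.626 -1.333
v -0.724 -3.409 -0.523
v -1.244 -4.745 -1.469
v -0.416 -3.529 -0.659
v -0.979 -4.767 -1.708
v -0.151 -3.55 -0.898
v -0.803 -4.687 -2.008
v 0.025 -3.47 -1.198
v -0.746 -4.519 -2.319
v 0.082 -3.302 -1.509
v -0.819 -4.292 -2.585
v 0.009 -3.075 -1.775
v -0.614 2.295 2.419
v 0.295 1.596 2.57
v -1.735 0.804 2.27
v -0.826 0.105 2.421
v -1.209 0.754 3.299
v -0.516 1.676 3.391
v -0.924 0.724 1.449
v -0.231 1.646 1.541
v 0.104 0.626 1.971
v -0.072 0.644 3.114
v -1.368 1.756 1.726
v -1.544 1.774 2.869
f 2 1 4
f 2 4 3
f 4 1 5
f 4 5 3
f 5 1 6
f 5 6 3
f 6 1 7
f 6 7 3
f 7 1 8
f 7 8 3
f 8 1 9
f 8 9 3
f 9 1 10
f 9 10 3
f 10 1 11
f 10 11 3
f 11 1 12
f 11 12 3
f 12 1 13
f 12 13 3
f 13 1 2
f 13 2 3
f 15 14 18
f 15 18 16
f 16 18 19
f 16 19 17
f 18 14 20
f 18 20 19
f 19 20 21
f 19 21 17
f 20 14 22
f 20 22 21
f 21 22 23
f 21 23 17
f 22 14 24
f 22 24 23
f 23 24 25
f 23 25 17
f 24 14 26
f 24 26 25
f 25 26 27
f 25 27 17
f 26 14 28
f 26 28 27
f 27 28 29
f 27 29 17
f 28 14 30
f 28 30 29
f 29 30 31
f 29 31 17
f 30 14 32
f 30 32 31
f 31 32 33
f 31 33 17
f 32 14 34
f 32 34 33
f 33 34 35
f 33 35 17
f 34 14 36
f 34 36 35
f 35 36 37
f 35 37 17
f 36 14 38
f 36 38 37
f 37 38 39
f 37 39 17
f 38 14 40
f 38 40 39
f 39 40 41
f 39 41 17
f 40 14 42
f 40 42 41
f 41 42 43
f 41 43 17
f 42 14 44
f 42 44 43
f 43 44 45
f 43 45 17
f 44 14 15
f 44 15 45
f 45 15 16
f 45 16 17
f 46 57 51
f 46 51 47
f 46 47 53
f 46 53 56
f 46 56 57
f 47 51 55
f 51 57 50
f 57 56 48
f 56 53 52
f 53 47 54
f 49 55 50
f 49 50 48
f 49 48 52
f 49 52 54
f 49 54 55
f 50 55 51
f 48 50 57
f 52 48 56
f 54 52 53
f 55 54 47



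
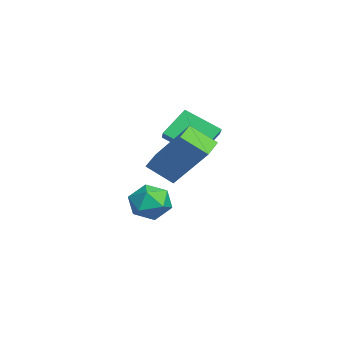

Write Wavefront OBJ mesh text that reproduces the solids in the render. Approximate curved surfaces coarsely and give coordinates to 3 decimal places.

v -4.317 -1.881 2.102
v -3.52 -1.87 2.56
v -3.896 -0.687 1.337
v -3.098 -0.675 1.795
v -3.802 -2.625 1.225
v -3.004 -2.613 1.683
v -3.38 -1.43 0.46
v -2.583 -1.419 0.918
v -0.748 -2.908 1.495
v 0.14 -1.864 3.033
v -0.583 -2.046 0.815
v 0.305 -1.002 2.353
v 0.035 -3.238 1.267
v 0.923 -2.194 2.805
v 0.2 -2.376 0.587
v 1.088 -1.332 2.125
v -2.023 -2.501 -0.561
v -1.389 -2.651 -1.042
v -2.691 -3.469 -1.138
v -2.057 -3.619 -1.619
v -2.013 -3.783 -0.828
v -1.6 -3.185 -0.471
v -2.48 -2.935 -1.709
v -2.067 -2.337 -1.352
v -1.672 -2.919 -1.751
v -1.383 -3.444 -1.207
v -2.697 -2.676 -0.973
v -2.408 -3.201 -0.429
f 2 4 1
f 5 2 1
f 1 4 3
f 3 5 1
f 2 8 4
f 6 2 5
f 6 8 2
f 4 8 3
f 7 5 3
f 3 8 7
f 7 6 5
f 8 6 7
f 10 12 9
f 13 10 9
f 9 12 11
f 11 13 9
f 10 16 12
f 14 10 13
f 14 16 10
f 12 16 11
f 15 13 11
f 11 16 15
f 15 14 13
f 16 14 15
f 17 28 22
f 17 22 18
f 17 18 24
f 17 24 27
f 17 27 28
f 18 22 26
f 22 28 21
f 28 27 19
f 27 24 23
f 24 18 25
f 20 26 21
f 20 21 19
f 20 19 23
f 20 23 25
f 20 25 26
f 21 26 22
f 19 21 28
f 23 19 27
f 25 23 24
f 26 25 18



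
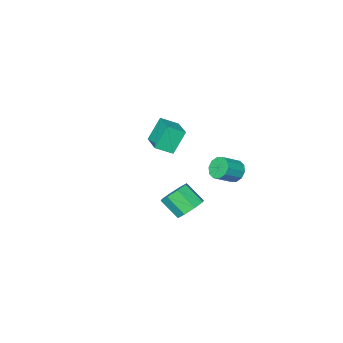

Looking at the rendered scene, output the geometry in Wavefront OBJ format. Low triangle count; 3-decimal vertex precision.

v -1.152 -4.214 -3.908
v -2.091 -4.191 -2.349
v -0.339 -2.402 -3.445
v -1.278 -2.379 -1.886
v -0.182 -4.801 -3.314
v -1.121 -4.778 -1.755
v 0.631 -2.989 -2.851
v -0.308 -2.966 -1.292
v 3.511 4.381 -2.978
v 3.976 3.879 -3.68
v 4.374 2.798 -2.643
v 3.909 3.299 -1.942
v 4.423 4.373 -3.336
v 4.821 3.292 -2.299
v 4.336 4.872 -2.783
v 4.734 3.791 -1.746
v 3.765 5.083 -2.344
v 4.163 4.002 -1.307
v 3.046 4.882 -2.277
v 3.444 3.801 -1.24
v 2.599 4.388 -2.621
v 2.997 3.307 -1.584
v 2.686 3.889 -3.174
v 3.084 2.808 -2.137
v 3.257 3.678 -3.613
v 3.655 2.597 -2.576
v -1.14 2.567 -2.664
v -0.784 2.171 -3.275
v 0.396 2.077 -2.526
v 0.04 2.473 -1.916
v -0.703 2.66 -3.34
v 0.476 2.566 -2.591
v -0.789 3.114 -3.148
v 0.39 3.02 -2.399
v -1.009 3.359 -2.771
v 0.17 3.265 -2.022
v -1.279 3.302 -2.353
v -0.1 3.208 -1.604
v -1.496 2.963 -2.054
v -0.316 2.869 -1.305
v -1.576 2.474 -1.989
v -0.397 2.38 -1.24
v -1.49 2.02 -2.181
v -0.311 1.926 -1.432
v -1.27 1.775 -2.558
v -0.091 1.681 -1.809
v -1 1.832 -2.976
v 0.179 1.738 -2.227
f 2 4 1
f 5 2 1
f 1 4 3
f 3 5 1
f 2 8 4
f 6 2 5
f 6 8 2
f 4 8 3
f 7 5 3
f 3 8 7
f 7 6 5
f 8 6 7
f 10 9 13
f 10 13 11
f 11 13 14
f 11 14 12
f 13 9 15
f 13 15 14
f 14 15 16
f 14 16 12
f 15 9 17
f 15 17 16
f 16 17 18
f 16 18 12
f 17 9 19
f 17 19 18
f 18 19 20
f 18 20 12
f 19 9 21
f 19 21 20
f 20 21 22
f 20 22 12
f 21 9 23
f 21 23 22
f 22 23 24
f 22 24 12
f 23 9 25
f 23 25 24
f 24 25 26
f 24 26 12
f 25 9 10
f 25 10 26
f 26 10 11
f 26 11 12
f 28 27 31
f 28 31 29
f 29 31 32
f 29 32 30
f 31 27 33
f 31 33 32
f 32 33 34
f 32 34 30
f 33 27 35
f 33 35 34
f 34 35 36
f 34 36 30
f 35 27 37
f 35 37 36
f 36 37 38
f 36 38 30
f 37 27 39
f 37 39 38
f 38 39 40
f 38 40 30
f 39 27 41
f 39 41 40
f 40 41 42
f 40 42 30
f 41 27 43
f 41 43 42
f 42 43 44
f 42 44 30
f 43 27 45
f 43 45 44
f 44 45 46
f 44 46 30
f 45 27 47
f 45 47 46
f 46 47 48
f 46 48 30
f 47 27 28
f 47 28 48
f 48 28 29
f 48 29 30



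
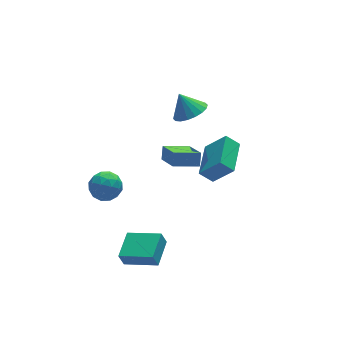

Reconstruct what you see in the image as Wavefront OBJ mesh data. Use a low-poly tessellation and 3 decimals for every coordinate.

v -2.514 1.716 -1.978
v -1.738 1.256 -2.181
v -3.142 0.444 -1.499
v -2.366 -0.016 -1.702
v -2.375 0.589 -1.002
v -1.987 1.375 -1.298
v -2.893 0.325 -2.382
v -2.505 1.111 -2.678
v -1.972 0.396 -2.431
v -1.652 0.559 -1.578
v -3.228 1.141 -2.102
v -2.908 1.304 -1.249
v -2.071 1.598 -2.121
v -2.809 0.102 -1.559
v -2.815 0.458 -1.147
v -2.358 0.187 -1.267
v -2.217 1.667 -1.602
v -1.761 1.397 -1.722
v -2.135 1.005 -1.029
v -3.119 0.303 -1.958
v -2.663 0.033 -2.078
v -2.522 1.513 -2.413
v -2.065 1.242 -2.533
v -2.745 0.695 -2.651
v -1.752 0.822 -2.388
v -2.121 0.074 -2.107
v -2.431 0.275 -2.506
v -2.203 0.737 -2.68
v -1.564 0.918 -1.887
v -1.933 0.17 -1.605
v -1.938 0.525 -1.194
v -1.71 0.987 -1.368
v -1.702 0.412 -2.034
v -2.947 1.53 -2.075
v -3.316 0.782 -1.793
v -3.17 0.713 -2.312
v -2.942 1.175 -2.486
v -2.759 1.626 -1.573
v -3.128 0.878 -1.292
v -2.677 0.963 -1
v -2.449 1.425 -1.174
v -3.178 1.288 -1.646
v -1.829 -4.568 -3.237
v -2.086 -4.516 -2.471
v -3.174 -3.429 -3.766
v -3.431 -3.377 -3
v -0.869 -3.323 -3
v -1.126 -3.271 -2.234
v -2.214 -2.184 -3.529
v -2.471 -2.132 -2.763
v 2.756 2.4 -3.247
v 2.7 0.79 -2.241
v 1.36 2.661 -2.908
v 1.304 1.05 -1.902
v 2.996 2.81 -2.578
v 2.94 1.199 -1.572
v 1.6 3.07 -2.239
v 1.544 1.46 -1.233
v 2.276 -0.048 -1.853
v 3.142 -0.705 -0.625
v 3.385 1.694 -1.703
v 4.251 1.036 -0.474
v 2.909 -0.396 -2.486
v 3.775 -1.054 -1.257
v 4.018 1.345 -2.335
v 4.884 0.688 -1.107
v 2.084 0.627 2.816
v 2.559 1.407 2.556
v 1.716 1.213 3.904
v 2.175 1.472 2.391
v 1.773 1.369 2.311
v 1.433 1.119 2.33
v 1.221 0.772 2.446
v 1.181 0.395 2.635
v 1.319 0.065 2.859
v 1.609 -0.154 3.076
v 1.993 -0.218 3.24
v 2.395 -0.115 3.321
v 2.736 0.135 3.302
v 2.947 0.482 3.186
v 2.988 0.858 2.997
v 2.849 1.188 2.772
f 1 38 17
f 38 12 41
f 17 41 6
f 38 41 17
f 1 17 13
f 17 6 18
f 13 18 2
f 17 18 13
f 1 13 22
f 13 2 23
f 22 23 8
f 13 23 22
f 1 22 34
f 22 8 37
f 34 37 11
f 22 37 34
f 1 34 38
f 34 11 42
f 38 42 12
f 34 42 38
f 2 18 29
f 18 6 32
f 29 32 10
f 18 32 29
f 6 41 19
f 41 12 40
f 19 40 5
f 41 40 19
f 12 42 39
f 42 11 35
f 39 35 3
f 42 35 39
f 11 37 36
f 37 8 24
f 36 24 7
f 37 24 36
f 8 23 28
f 23 2 25
f 28 25 9
f 23 25 28
f 4 30 16
f 30 10 31
f 16 31 5
f 30 31 16
f 4 16 14
f 16 5 15
f 14 15 3
f 16 15 14
f 4 14 21
f 14 3 20
f 21 20 7
f 14 20 21
f 4 21 26
f 21 7 27
f 26 27 9
f 21 27 26
f 4 26 30
f 26 9 33
f 30 33 10
f 26 33 30
f 5 31 19
f 31 10 32
f 19 32 6
f 31 32 19
f 3 15 39
f 15 5 40
f 39 40 12
f 15 40 39
f 7 20 36
f 20 3 35
f 36 35 11
f 20 35 36
f 9 27 28
f 27 7 24
f 28 24 8
f 27 24 28
f 10 33 29
f 33 9 25
f 29 25 2
f 33 25 29
f 44 46 43
f 47 44 43
f 43 46 45
f 45 47 43
f 44 50 46
f 48 44 47
f 48 50 44
f 46 50 45
f 49 47 45
f 45 50 49
f 49 48 47
f 50 48 49
f 52 54 51
f 55 52 51
f 51 54 53
f 53 55 51
f 52 58 54
f 56 52 55
f 56 58 52
f 54 58 53
f 57 55 53
f 53 58 57
f 57 56 55
f 58 56 57
f 60 62 59
f 63 60 59
f 59 62 61
f 61 63 59
f 60 66 62
f 64 60 63
f 64 66 60
f 62 66 61
f 65 63 61
f 61 66 65
f 65 64 63
f 66 64 65
f 68 67 70
f 68 70 69
f 70 67 71
f 70 71 69
f 71 67 72
f 71 72 69
f 72 67 73
f 72 73 69
f 73 67 74
f 73 74 69
f 74 67 75
f 74 75 69
f 75 67 76
f 75 76 69
f 76 67 77
f 76 77 69
f 77 67 78
f 77 78 69
f 78 67 79
f 78 79 69
f 79 67 80
f 79 80 69
f 80 67 81
f 80 81 69
f 81 67 82
f 81 82 69
f 82 67 68
f 82 68 69



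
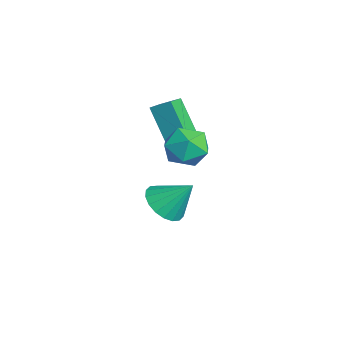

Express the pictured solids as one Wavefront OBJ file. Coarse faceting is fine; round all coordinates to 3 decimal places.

v -3.107 1.674 -3.035
v -2.503 0.903 -2.629
v -2.593 2.746 -1.765
v -2.21 1.119 -2.93
v -2.095 1.445 -3.251
v -2.18 1.816 -3.53
v -2.449 2.159 -3.71
v -2.848 2.406 -3.757
v -3.298 2.508 -3.661
v -3.711 2.445 -3.441
v -4.004 2.229 -3.141
v -4.119 1.903 -2.82
v -4.034 1.532 -2.541
v -3.765 1.189 -2.361
v -3.366 0.942 -2.314
v -2.915 0.84 -2.41
v -4.237 1.699 2.2
v -3.463 1.136 2.487
v -3.843 2.484 2.678
v -3.069 1.92 2.966
v -3.351 2.16 0.714
v -2.577 1.596 1.002
v -2.957 2.944 1.193
v -2.183 2.381 1.48
v -2.244 2.533 1.602
v -1.574 3.14 1.025
v -1.046 1.28 1.675
v -0.376 1.887 1.098
v -0.623 2.168 2.103
v -1.363 2.943 2.057
v -1.257 1.477 0.643
v -1.997 2.252 0.597
v -0.964 2.487 0.431
v -0.572 2.914 1.334
v -2.048 1.506 1.366
v -1.656 1.933 2.269
f 2 1 4
f 2 4 3
f 4 1 5
f 4 5 3
f 5 1 6
f 5 6 3
f 6 1 7
f 6 7 3
f 7 1 8
f 7 8 3
f 8 1 9
f 8 9 3
f 9 1 10
f 9 10 3
f 10 1 11
f 10 11 3
f 11 1 12
f 11 12 3
f 12 1 13
f 12 13 3
f 13 1 14
f 13 14 3
f 14 1 15
f 14 15 3
f 15 1 16
f 15 16 3
f 16 1 2
f 16 2 3
f 18 20 17
f 21 18 17
f 17 20 19
f 19 21 17
f 18 24 20
f 22 18 21
f 22 24 18
f 20 24 19
f 23 21 19
f 19 24 23
f 23 22 21
f 24 22 23
f 25 36 30
f 25 30 26
f 25 26 32
f 25 32 35
f 25 35 36
f 26 30 34
f 30 36 29
f 36 35 27
f 35 32 31
f 32 26 33
f 28 34 29
f 28 29 27
f 28 27 31
f 28 31 33
f 28 33 34
f 29 34 30
f 27 29 36
f 31 27 35
f 33 31 32
f 34 33 26



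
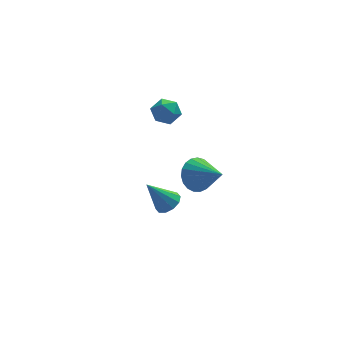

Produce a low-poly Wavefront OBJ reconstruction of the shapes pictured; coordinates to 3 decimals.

v 0.309 3.634 2.008
v 0.831 3.645 1.535
v -0.071 2.655 1.565
v 0.451 2.666 1.092
v 0.594 2.556 1.773
v 0.829 3.161 2.047
v -0.069 3.139 1.053
v 0.166 3.744 1.327
v 0.598 3.339 0.945
v 1.008 2.979 1.39
v -0.248 3.321 1.71
v 0.162 2.961 2.155
v 1.188 0.973 -0.927
v 1.508 0.67 -1.654
v 1.952 -0.173 -0.113
v 1.755 0.904 -1.557
v 1.903 1.149 -1.351
v 1.928 1.364 -1.071
v 1.825 1.512 -0.767
v 1.612 1.566 -0.49
v 1.326 1.518 -0.289
v 1.015 1.375 -0.198
v 0.735 1.163 -0.233
v 0.532 0.918 -0.388
v 0.444 0.683 -0.637
v 0.483 0.498 -0.935
v 0.645 0.394 -1.232
v 0.9 0.391 -1.476
v 1.206 0.489 -1.625
v -0.797 -2.415 0.526
v -0.449 -2.807 0.797
v -1.623 -2.325 1.714
v -0.317 -2.474 0.864
v -0.368 -2.118 0.802
v -0.582 -1.876 0.634
v -0.879 -1.839 0.425
v -1.144 -2.023 0.255
v -1.276 -2.356 0.188
v -1.226 -2.712 0.25
v -1.011 -2.954 0.418
v -0.714 -2.99 0.627
f 1 12 6
f 1 6 2
f 1 2 8
f 1 8 11
f 1 11 12
f 2 6 10
f 6 12 5
f 12 11 3
f 11 8 7
f 8 2 9
f 4 10 5
f 4 5 3
f 4 3 7
f 4 7 9
f 4 9 10
f 5 10 6
f 3 5 12
f 7 3 11
f 9 7 8
f 10 9 2
f 14 13 16
f 14 16 15
f 16 13 17
f 16 17 15
f 17 13 18
f 17 18 15
f 18 13 19
f 18 19 15
f 19 13 20
f 19 20 15
f 20 13 21
f 20 21 15
f 21 13 22
f 21 22 15
f 22 13 23
f 22 23 15
f 23 13 24
f 23 24 15
f 24 13 25
f 24 25 15
f 25 13 26
f 25 26 15
f 26 13 27
f 26 27 15
f 27 13 28
f 27 28 15
f 28 13 29
f 28 29 15
f 29 13 14
f 29 14 15
f 31 30 33
f 31 33 32
f 33 30 34
f 33 34 32
f 34 30 35
f 34 35 32
f 35 30 36
f 35 36 32
f 36 30 37
f 36 37 32
f 37 30 38
f 37 38 32
f 38 30 39
f 38 39 32
f 39 30 40
f 39 40 32
f 40 30 41
f 40 41 32
f 41 30 31
f 41 31 32



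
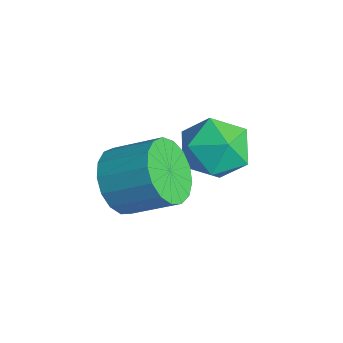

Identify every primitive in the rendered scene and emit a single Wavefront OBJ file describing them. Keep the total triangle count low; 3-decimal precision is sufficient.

v 0.022 4.303 3.681
v 0.642 4.571 3.112
v 0.838 3.189 4.048
v 1.458 3.457 3.479
v 1.296 3.927 4.208
v 0.791 4.616 3.982
v 0.689 3.144 3.178
v 0.184 3.833 2.952
v 1.054 3.854 2.801
v 1.429 4.338 3.438
v 0.051 3.422 3.722
v 0.426 3.906 4.359
v 0.666 1.685 3.287
v 1.329 1.171 3.256
v 2.018 2.021 3.921
v 1.354 2.535 3.953
v 1.368 1.398 2.927
v 2.057 2.248 3.592
v 1.245 1.691 2.68
v 1.934 2.54 3.345
v 0.99 1.982 2.572
v 1.679 2.832 3.237
v 0.661 2.206 2.628
v 1.35 3.055 3.293
v 0.332 2.31 2.835
v 1.021 3.159 3.5
v 0.08 2.271 3.146
v 0.769 3.12 3.811
v -0.038 2.098 3.489
v 0.651 2.947 4.154
v 0.005 1.83 3.786
v 0.694 2.68 4.451
v 0.2 1.53 3.969
v 0.889 2.379 4.634
v 0.501 1.264 3.996
v 1.19 2.114 4.661
v 0.84 1.096 3.86
v 1.529 1.945 4.525
v 1.139 1.062 3.593
v 1.828 1.912 4.258
f 1 12 6
f 1 6 2
f 1 2 8
f 1 8 11
f 1 11 12
f 2 6 10
f 6 12 5
f 12 11 3
f 11 8 7
f 8 2 9
f 4 10 5
f 4 5 3
f 4 3 7
f 4 7 9
f 4 9 10
f 5 10 6
f 3 5 12
f 7 3 11
f 9 7 8
f 10 9 2
f 14 13 17
f 14 17 15
f 15 17 18
f 15 18 16
f 17 13 19
f 17 19 18
f 18 19 20
f 18 20 16
f 19 13 21
f 19 21 20
f 20 21 22
f 20 22 16
f 21 13 23
f 21 23 22
f 22 23 24
f 22 24 16
f 23 13 25
f 23 25 24
f 24 25 26
f 24 26 16
f 25 13 27
f 25 27 26
f 26 27 28
f 26 28 16
f 27 13 29
f 27 29 28
f 28 29 30
f 28 30 16
f 29 13 31
f 29 31 30
f 30 31 32
f 30 32 16
f 31 13 33
f 31 33 32
f 32 33 34
f 32 34 16
f 33 13 35
f 33 35 34
f 34 35 36
f 34 36 16
f 35 13 37
f 35 37 36
f 36 37 38
f 36 38 16
f 37 13 39
f 37 39 38
f 38 39 40
f 38 40 16
f 39 13 14
f 39 14 40
f 40 14 15
f 40 15 16



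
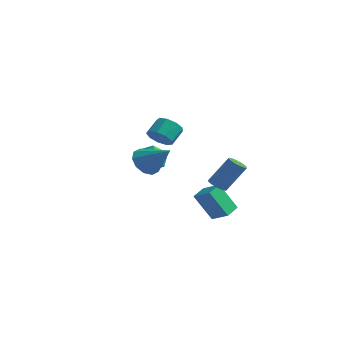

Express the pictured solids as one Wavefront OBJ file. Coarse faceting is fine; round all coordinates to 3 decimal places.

v 1.314 -2.747 2.855
v 1.901 -2.345 2.389
v 1.872 -1.411 3.159
v 1.286 -1.813 3.625
v 1.368 -2.206 2.202
v 1.34 -1.273 2.971
v 0.81 -2.32 2.32
v 0.782 -1.387 3.089
v 0.488 -2.634 2.688
v 0.46 -1.701 3.458
v 0.553 -3.001 3.135
v 0.524 -2.067 3.905
v 0.974 -3.248 3.451
v 0.945 -2.315 4.22
v 1.554 -3.261 3.488
v 1.525 -2.328 4.258
v 2.022 -3.033 3.229
v 1.993 -2.1 3.999
v 2.159 -2.671 2.795
v 2.13 -1.738 3.565
v -0.949 -1.296 0.136
v -0.481 -2.06 -0.43
v 0.749 -1.164 1.364
v -0.328 -1.484 -0.702
v -0.413 -0.836 -0.655
v -0.702 -0.364 -0.305
v -1.086 -0.247 0.213
v -1.417 -0.531 0.702
v -1.57 -1.107 0.974
v -1.485 -1.755 0.926
v -1.196 -2.228 0.577
v -0.812 -2.344 0.059
v -3.749 3.597 -1.8
v -3.2 3.305 -0.9
v -4.68 2.095 -1.72
v -4.131 1.803 -0.82
v -4.835 2.639 -0.784
v -4.259 3.567 -0.833
v -3.621 1.833 -1.787
v -3.045 2.761 -1.836
v -3.121 2.215 -0.892
v -3.871 2.713 -0.272
v -4.009 2.687 -2.348
v -4.759 3.185 -1.728
v 3.483 -0.291 -0.966
v 4.024 -0.598 -1.067
v 4.818 0.244 0.625
v 4.277 0.551 0.726
v 4.064 -0.374 -1.197
v 4.857 0.468 0.495
v 4.003 -0.135 -1.287
v 4.796 0.706 0.405
v 3.852 0.076 -1.322
v 4.645 0.918 0.371
v 3.637 0.224 -1.295
v 4.431 1.066 0.398
v 3.396 0.283 -1.211
v 4.19 1.125 0.482
v 3.17 0.243 -1.085
v 3.964 1.084 0.608
v 2.998 0.11 -0.938
v 3.792 0.952 0.754
v 2.91 -0.092 -0.797
v 3.704 0.75 0.896
v 2.921 -0.328 -0.684
v 3.715 0.514 1.008
v 3.029 -0.558 -0.621
v 3.823 0.284 1.072
v 3.216 -0.742 -0.617
v 4.009 0.1 1.076
v 3.449 -0.847 -0.673
v 4.242 -0.006 1.019
v 3.688 -0.857 -0.781
v 4.481 -0.015 0.912
v 3.891 -0.769 -0.92
v 4.685 0.073 0.773
v -0.133 2.012 -3.386
v 1.069 2.017 -2.793
v -0.284 3.102 -3.089
v 0.917 3.107 -2.495
v 0.763 2.633 -5.205
v 1.964 2.638 -4.611
v 0.611 3.723 -4.907
v 1.813 3.728 -4.314
f 2 1 5
f 2 5 3
f 3 5 6
f 3 6 4
f 5 1 7
f 5 7 6
f 6 7 8
f 6 8 4
f 7 1 9
f 7 9 8
f 8 9 10
f 8 10 4
f 9 1 11
f 9 11 10
f 10 11 12
f 10 12 4
f 11 1 13
f 11 13 12
f 12 13 14
f 12 14 4
f 13 1 15
f 13 15 14
f 14 15 16
f 14 16 4
f 15 1 17
f 15 17 16
f 16 17 18
f 16 18 4
f 17 1 19
f 17 19 18
f 18 19 20
f 18 20 4
f 19 1 2
f 19 2 20
f 20 2 3
f 20 3 4
f 22 21 24
f 22 24 23
f 24 21 25
f 24 25 23
f 25 21 26
f 25 26 23
f 26 21 27
f 26 27 23
f 27 21 28
f 27 28 23
f 28 21 29
f 28 29 23
f 29 21 30
f 29 30 23
f 30 21 31
f 30 31 23
f 31 21 32
f 31 32 23
f 32 21 22
f 32 22 23
f 33 44 38
f 33 38 34
f 33 34 40
f 33 40 43
f 33 43 44
f 34 38 42
f 38 44 37
f 44 43 35
f 43 40 39
f 40 34 41
f 36 42 37
f 36 37 35
f 36 35 39
f 36 39 41
f 36 41 42
f 37 42 38
f 35 37 44
f 39 35 43
f 41 39 40
f 42 41 34
f 46 45 49
f 46 49 47
f 47 49 50
f 47 50 48
f 49 45 51
f 49 51 50
f 50 51 52
f 50 52 48
f 51 45 53
f 51 53 52
f 52 53 54
f 52 54 48
f 53 45 55
f 53 55 54
f 54 55 56
f 54 56 48
f 55 45 57
f 55 57 56
f 56 57 58
f 56 58 48
f 57 45 59
f 57 59 58
f 58 59 60
f 58 60 48
f 59 45 61
f 59 61 60
f 60 61 62
f 60 62 48
f 61 45 63
f 61 63 62
f 62 63 64
f 62 64 48
f 63 45 65
f 63 65 64
f 64 65 66
f 64 66 48
f 65 45 67
f 65 67 66
f 66 67 68
f 66 68 48
f 67 45 69
f 67 69 68
f 68 69 70
f 68 70 48
f 69 45 71
f 69 71 70
f 70 71 72
f 70 72 48
f 71 45 73
f 71 73 72
f 72 73 74
f 72 74 48
f 73 45 75
f 73 75 74
f 74 75 76
f 74 76 48
f 75 45 46
f 75 46 76
f 76 46 47
f 76 47 48
f 78 80 77
f 81 78 77
f 77 80 79
f 79 81 77
f 78 84 80
f 82 78 81
f 82 84 78
f 80 84 79
f 83 81 79
f 79 84 83
f 83 82 81
f 84 82 83



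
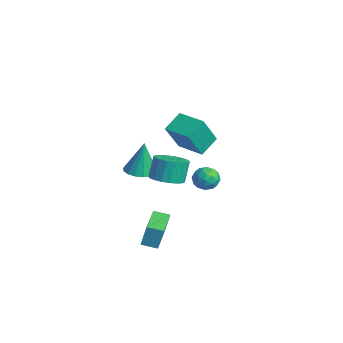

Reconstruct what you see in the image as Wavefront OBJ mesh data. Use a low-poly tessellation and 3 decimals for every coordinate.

v -3.44 1.649 2.138
v -3.887 2.695 2.809
v -3.809 2.602 0.407
v -4.255 3.647 1.077
v -1.945 2.273 2.163
v -2.391 3.318 2.833
v -2.313 3.225 0.431
v -2.76 4.271 1.102
v 3.125 1.47 2.217
v 3.706 1.131 2.487
v 2.514 0.469 2.273
v 3.095 0.13 2.543
v 2.748 0.627 2.941
v 3.125 1.245 2.907
v 3.095 0.355 1.853
v 3.472 0.973 1.819
v 3.687 0.441 2.263
v 3.473 0.609 2.935
v 2.747 0.991 1.825
v 2.533 1.159 2.497
v 3.469 1.388 2.347
v 2.751 0.212 2.413
v 2.547 0.504 2.647
v 2.888 0.304 2.806
v 3.128 1.456 2.594
v 3.469 1.256 2.753
v 2.906 0.96 3.019
v 2.751 0.344 2.007
v 3.092 0.144 2.166
v 3.332 1.296 1.954
v 3.673 1.096 2.113
v 3.314 0.64 1.741
v 3.8 0.783 2.374
v 3.441 0.195 2.407
v 3.44 0.327 2.001
v 3.662 0.691 1.981
v 3.674 0.882 2.769
v 3.315 0.294 2.802
v 3.11 0.586 3.036
v 3.332 0.95 3.016
v 3.663 0.477 2.637
v 2.905 1.306 1.958
v 2.546 0.718 1.991
v 2.888 0.65 1.744
v 3.11 1.014 1.724
v 2.779 1.405 2.353
v 2.42 0.817 2.386
v 2.558 0.909 2.779
v 2.78 1.273 2.759
v 2.557 1.123 2.123
v 2.955 -1.193 2.758
v 3.66 -0.683 2.764
v 3.37 -0.297 3.928
v 2.665 -0.807 3.922
v 3.386 -0.451 2.619
v 3.097 -0.064 3.783
v 3.028 -0.365 2.501
v 2.738 0.021 3.665
v 2.654 -0.443 2.435
v 2.365 -0.057 3.598
v 2.341 -0.67 2.432
v 2.051 -0.284 3.596
v 2.148 -1.001 2.494
v 1.859 -0.614 3.658
v 2.116 -1.369 2.608
v 1.827 -0.983 3.772
v 2.25 -1.703 2.752
v 1.96 -1.317 3.916
v 2.523 -1.936 2.897
v 2.234 -1.549 4.061
v 2.882 -2.021 3.015
v 2.592 -1.635 4.179
v 3.255 -1.943 3.082
v 2.966 -1.557 4.245
v 3.569 -1.716 3.084
v 3.279 -1.33 4.248
v 3.761 -1.386 3.022
v 3.472 -0.999 4.186
v 3.793 -1.017 2.908
v 3.504 -0.631 4.072
v -3.018 0.061 -0.331
v -2.163 -0.141 -0.294
v -3.042 0.319 1.611
v -2.166 0.277 -0.35
v -2.364 0.645 -0.401
v -2.712 0.879 -0.437
v -3.131 0.926 -0.448
v -3.524 0.774 -0.432
v -3.801 0.459 -0.394
v -3.898 0.053 -0.341
v -3.795 -0.351 -0.286
v -3.513 -0.661 -0.241
v -3.118 -0.806 -0.217
v -2.7 -0.752 -0.219
v -2.356 -0.512 -0.247
v 3.53 -2.826 -1.023
v 3.564 -2.525 0.138
v 1.765 -1.677 -1.268
v 1.8 -1.376 -0.107
v 4 -2.144 -1.213
v 4.035 -1.843 -0.052
v 2.236 -0.995 -1.458
v 2.27 -0.694 -0.297
f 2 4 1
f 5 2 1
f 1 4 3
f 3 5 1
f 2 8 4
f 6 2 5
f 6 8 2
f 4 8 3
f 7 5 3
f 3 8 7
f 7 6 5
f 8 6 7
f 9 46 25
f 46 20 49
f 25 49 14
f 46 49 25
f 9 25 21
f 25 14 26
f 21 26 10
f 25 26 21
f 9 21 30
f 21 10 31
f 30 31 16
f 21 31 30
f 9 30 42
f 30 16 45
f 42 45 19
f 30 45 42
f 9 42 46
f 42 19 50
f 46 50 20
f 42 50 46
f 10 26 37
f 26 14 40
f 37 40 18
f 26 40 37
f 14 49 27
f 49 20 48
f 27 48 13
f 49 48 27
f 20 50 47
f 50 19 43
f 47 43 11
f 50 43 47
f 19 45 44
f 45 16 32
f 44 32 15
f 45 32 44
f 16 31 36
f 31 10 33
f 36 33 17
f 31 33 36
f 12 38 24
f 38 18 39
f 24 39 13
f 38 39 24
f 12 24 22
f 24 13 23
f 22 23 11
f 24 23 22
f 12 22 29
f 22 11 28
f 29 28 15
f 22 28 29
f 12 29 34
f 29 15 35
f 34 35 17
f 29 35 34
f 12 34 38
f 34 17 41
f 38 41 18
f 34 41 38
f 13 39 27
f 39 18 40
f 27 40 14
f 39 40 27
f 11 23 47
f 23 13 48
f 47 48 20
f 23 48 47
f 15 28 44
f 28 11 43
f 44 43 19
f 28 43 44
f 17 35 36
f 35 15 32
f 36 32 16
f 35 32 36
f 18 41 37
f 41 17 33
f 37 33 10
f 41 33 37
f 52 51 55
f 52 55 53
f 53 55 56
f 53 56 54
f 55 51 57
f 55 57 56
f 56 57 58
f 56 58 54
f 57 51 59
f 57 59 58
f 58 59 60
f 58 60 54
f 59 51 61
f 59 61 60
f 60 61 62
f 60 62 54
f 61 51 63
f 61 63 62
f 62 63 64
f 62 64 54
f 63 51 65
f 63 65 64
f 64 65 66
f 64 66 54
f 65 51 67
f 65 67 66
f 66 67 68
f 66 68 54
f 67 51 69
f 67 69 68
f 68 69 70
f 68 70 54
f 69 51 71
f 69 71 70
f 70 71 72
f 70 72 54
f 71 51 73
f 71 73 72
f 72 73 74
f 72 74 54
f 73 51 75
f 73 75 74
f 74 75 76
f 74 76 54
f 75 51 77
f 75 77 76
f 76 77 78
f 76 78 54
f 77 51 79
f 77 79 78
f 78 79 80
f 78 80 54
f 79 51 52
f 79 52 80
f 80 52 53
f 80 53 54
f 82 81 84
f 82 84 83
f 84 81 85
f 84 85 83
f 85 81 86
f 85 86 83
f 86 81 87
f 86 87 83
f 87 81 88
f 87 88 83
f 88 81 89
f 88 89 83
f 89 81 90
f 89 90 83
f 90 81 91
f 90 91 83
f 91 81 92
f 91 92 83
f 92 81 93
f 92 93 83
f 93 81 94
f 93 94 83
f 94 81 95
f 94 95 83
f 95 81 82
f 95 82 83
f 97 99 96
f 100 97 96
f 96 99 98
f 98 100 96
f 97 103 99
f 101 97 100
f 101 103 97
f 99 103 98
f 102 100 98
f 98 103 102
f 102 101 100
f 103 101 102



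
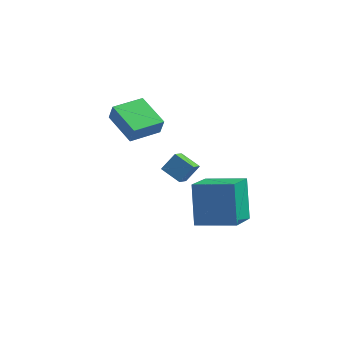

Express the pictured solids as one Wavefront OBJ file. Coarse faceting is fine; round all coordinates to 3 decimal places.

v -0.311 0.981 -1.899
v -0.384 0.092 -1.205
v 0.199 1.512 -1.164
v 0.125 0.623 -0.47
v 0.655 0.597 -2.29
v 0.581 -0.292 -1.596
v 1.164 1.128 -1.555
v 1.091 0.239 -0.861
v -3.962 3.739 -1.274
v -3.739 3.66 -0.385
v -2.861 5.051 -1.435
v -2.638 4.972 -0.545
v -2.562 2.508 -1.735
v -2.339 2.429 -0.845
v -1.461 3.82 -1.895
v -1.238 3.741 -1.006
v 1.866 -0.067 -4.186
v 1.687 -1.886 -3.053
v 1.438 1.098 -2.381
v 1.259 -0.721 -1.249
v 3.801 0.001 -3.771
v 3.622 -1.818 -2.639
v 3.373 1.166 -1.967
v 3.194 -0.653 -0.834
f 2 4 1
f 5 2 1
f 1 4 3
f 3 5 1
f 2 8 4
f 6 2 5
f 6 8 2
f 4 8 3
f 7 5 3
f 3 8 7
f 7 6 5
f 8 6 7
f 10 12 9
f 13 10 9
f 9 12 11
f 11 13 9
f 10 16 12
f 14 10 13
f 14 16 10
f 12 16 11
f 15 13 11
f 11 16 15
f 15 14 13
f 16 14 15
f 18 20 17
f 21 18 17
f 17 20 19
f 19 21 17
f 18 24 20
f 22 18 21
f 22 24 18
f 20 24 19
f 23 21 19
f 19 24 23
f 23 22 21
f 24 22 23



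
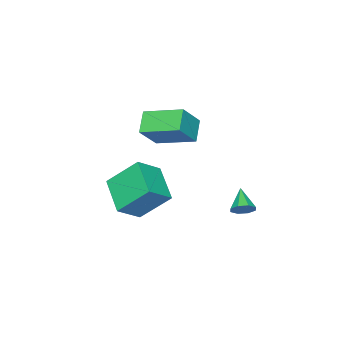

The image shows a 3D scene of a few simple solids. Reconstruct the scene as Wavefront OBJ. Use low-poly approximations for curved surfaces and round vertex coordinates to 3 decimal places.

v -3.396 2.255 -3.758
v -2.891 1.887 -3.58
v -4.224 1.485 -3.002
v -2.965 2.27 -3.271
v -3.292 2.644 -3.247
v -3.68 2.791 -3.523
v -3.901 2.624 -3.936
v -3.827 2.241 -4.244
v -3.5 1.866 -4.268
v -3.112 1.72 -3.993
v -2.862 -4.284 -4.62
v -1.614 -4.66 -3.659
v -3.636 -2.929 -3.084
v -2.387 -3.305 -2.123
v -1.713 -2.655 -5.477
v -0.464 -3.031 -4.516
v -2.486 -1.3 -3.941
v -1.238 -1.676 -2.98
v -2.243 -2.049 -0.239
v -3.169 -2.552 0.555
v -2.777 -0.074 0.386
v -3.704 -0.576 1.181
v -1.096 -2.144 1.039
v -2.023 -2.646 1.834
v -1.631 -0.168 1.665
v -2.557 -0.671 2.459
f 2 1 4
f 2 4 3
f 4 1 5
f 4 5 3
f 5 1 6
f 5 6 3
f 6 1 7
f 6 7 3
f 7 1 8
f 7 8 3
f 8 1 9
f 8 9 3
f 9 1 10
f 9 10 3
f 10 1 2
f 10 2 3
f 12 14 11
f 15 12 11
f 11 14 13
f 13 15 11
f 12 18 14
f 16 12 15
f 16 18 12
f 14 18 13
f 17 15 13
f 13 18 17
f 17 16 15
f 18 16 17
f 20 22 19
f 23 20 19
f 19 22 21
f 21 23 19
f 20 26 22
f 24 20 23
f 24 26 20
f 22 26 21
f 25 23 21
f 21 26 25
f 25 24 23
f 26 24 25



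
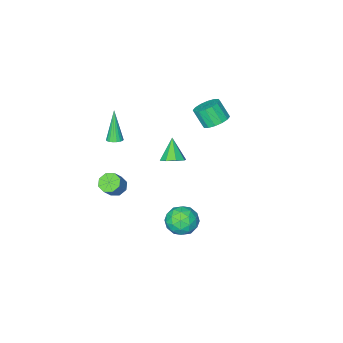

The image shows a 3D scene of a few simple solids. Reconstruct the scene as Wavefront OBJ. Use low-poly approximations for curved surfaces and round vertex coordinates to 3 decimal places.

v 3.638 -0.416 0.408
v 4.164 -0.732 0.114
v 4.788 -0.479 0.958
v 4.262 -0.164 1.252
v 4.136 -0.228 -0.016
v 4.759 0.024 0.829
v 3.816 0.165 0.102
v 4.44 0.418 0.947
v 3.392 0.217 0.4
v 4.016 0.47 1.244
v 3.112 -0.101 0.702
v 3.736 0.152 1.546
v 3.141 -0.604 0.831
v 3.764 -0.352 1.676
v 3.46 -0.998 0.713
v 4.084 -0.745 1.558
v 3.884 -1.05 0.416
v 4.508 -0.797 1.26
v 2.087 -2.77 2.062
v 2.524 -3.012 2.077
v 1.653 -3.43 4.018
v 2.576 -2.825 2.152
v 2.543 -2.629 2.211
v 2.432 -2.456 2.244
v 2.261 -2.338 2.246
v 2.059 -2.295 2.216
v 1.863 -2.333 2.16
v 1.706 -2.447 2.086
v 1.614 -2.617 2.008
v 1.604 -2.813 1.94
v 1.678 -3.002 1.893
v 1.822 -3.15 1.875
v 2.013 -3.233 1.889
v 2.216 -3.235 1.933
v 2.397 -3.157 2
v 1.851 3.975 -0.016
v 2.728 3.688 -0.451
v 1.012 3.092 -1.129
v 1.889 2.805 -1.564
v 1.642 2.46 -0.636
v 2.161 3.006 0.052
v 1.579 3.774 -1.632
v 2.098 4.32 -0.944
v 2.56 3.564 -1.449
v 2.599 2.752 -0.834
v 1.141 4.028 -0.746
v 1.18 3.216 -0.131
v 2.364 3.909 -0.136
v 1.376 2.871 -1.444
v 1.231 2.668 -0.899
v 1.747 2.499 -1.154
v 2.03 3.508 0.159
v 2.546 3.339 -0.096
v 1.907 2.617 -0.205
v 1.194 3.441 -1.484
v 1.71 3.272 -1.739
v 1.993 4.281 -0.426
v 2.509 4.112 -0.681
v 1.833 4.163 -1.375
v 2.78 3.668 -0.978
v 2.287 3.149 -1.632
v 2.104 3.718 -1.672
v 2.41 4.039 -1.268
v 2.803 3.19 -0.616
v 2.309 2.671 -1.27
v 2.165 2.468 -0.725
v 2.47 2.789 -0.321
v 2.704 3.117 -1.203
v 1.431 4.109 -0.31
v 0.937 3.59 -0.964
v 1.27 3.991 -1.259
v 1.575 4.312 -0.855
v 1.453 3.631 0.052
v 0.96 3.112 -0.602
v 1.33 2.741 -0.312
v 1.636 3.062 0.092
v 1.036 3.663 -0.377
v -3.82 -1.04 1.947
v -3.014 -0.714 1.995
v -2.795 -1.414 3.081
v -3.6 -1.74 3.033
v -3.27 -0.428 2.231
v -3.051 -1.128 3.317
v -3.673 -0.306 2.391
v -3.454 -1.006 3.476
v -4.115 -0.381 2.432
v -3.896 -1.081 3.517
v -4.478 -0.632 2.343
v -4.259 -1.332 3.429
v -4.665 -0.993 2.148
v -4.446 -1.693 3.234
v -4.625 -1.366 1.899
v -4.406 -2.066 2.985
v -4.369 -1.652 1.663
v -4.15 -2.352 2.749
v -3.966 -1.774 1.504
v -3.747 -2.474 2.589
v -3.524 -1.699 1.463
v -3.305 -2.399 2.548
v -3.161 -1.448 1.551
v -2.942 -2.148 2.637
v -2.974 -1.087 1.746
v -2.755 -1.787 2.832
v -2.013 -2.825 -1.98
v -1.298 -3.147 -1.884
v -2.547 -3.635 -0.72
v -1.362 -2.629 -1.578
v -1.807 -2.226 -1.508
v -2.373 -2.174 -1.714
v -2.728 -2.503 -2.076
v -2.664 -3.021 -2.382
v -2.219 -3.424 -2.452
v -1.653 -3.476 -2.246
f 2 1 5
f 2 5 3
f 3 5 6
f 3 6 4
f 5 1 7
f 5 7 6
f 6 7 8
f 6 8 4
f 7 1 9
f 7 9 8
f 8 9 10
f 8 10 4
f 9 1 11
f 9 11 10
f 10 11 12
f 10 12 4
f 11 1 13
f 11 13 12
f 12 13 14
f 12 14 4
f 13 1 15
f 13 15 14
f 14 15 16
f 14 16 4
f 15 1 17
f 15 17 16
f 16 17 18
f 16 18 4
f 17 1 2
f 17 2 18
f 18 2 3
f 18 3 4
f 20 19 22
f 20 22 21
f 22 19 23
f 22 23 21
f 23 19 24
f 23 24 21
f 24 19 25
f 24 25 21
f 25 19 26
f 25 26 21
f 26 19 27
f 26 27 21
f 27 19 28
f 27 28 21
f 28 19 29
f 28 29 21
f 29 19 30
f 29 30 21
f 30 19 31
f 30 31 21
f 31 19 32
f 31 32 21
f 32 19 33
f 32 33 21
f 33 19 34
f 33 34 21
f 34 19 35
f 34 35 21
f 35 19 20
f 35 20 21
f 36 73 52
f 73 47 76
f 52 76 41
f 73 76 52
f 36 52 48
f 52 41 53
f 48 53 37
f 52 53 48
f 36 48 57
f 48 37 58
f 57 58 43
f 48 58 57
f 36 57 69
f 57 43 72
f 69 72 46
f 57 72 69
f 36 69 73
f 69 46 77
f 73 77 47
f 69 77 73
f 37 53 64
f 53 41 67
f 64 67 45
f 53 67 64
f 41 76 54
f 76 47 75
f 54 75 40
f 76 75 54
f 47 77 74
f 77 46 70
f 74 70 38
f 77 70 74
f 46 72 71
f 72 43 59
f 71 59 42
f 72 59 71
f 43 58 63
f 58 37 60
f 63 60 44
f 58 60 63
f 39 65 51
f 65 45 66
f 51 66 40
f 65 66 51
f 39 51 49
f 51 40 50
f 49 50 38
f 51 50 49
f 39 49 56
f 49 38 55
f 56 55 42
f 49 55 56
f 39 56 61
f 56 42 62
f 61 62 44
f 56 62 61
f 39 61 65
f 61 44 68
f 65 68 45
f 61 68 65
f 40 66 54
f 66 45 67
f 54 67 41
f 66 67 54
f 38 50 74
f 50 40 75
f 74 75 47
f 50 75 74
f 42 55 71
f 55 38 70
f 71 70 46
f 55 70 71
f 44 62 63
f 62 42 59
f 63 59 43
f 62 59 63
f 45 68 64
f 68 44 60
f 64 60 37
f 68 60 64
f 79 78 82
f 79 82 80
f 80 82 83
f 80 83 81
f 82 78 84
f 82 84 83
f 83 84 85
f 83 85 81
f 84 78 86
f 84 86 85
f 85 86 87
f 85 87 81
f 86 78 88
f 86 88 87
f 87 88 89
f 87 89 81
f 88 78 90
f 88 90 89
f 89 90 91
f 89 91 81
f 90 78 92
f 90 92 91
f 91 92 93
f 91 93 81
f 92 78 94
f 92 94 93
f 93 94 95
f 93 95 81
f 94 78 96
f 94 96 95
f 95 96 97
f 95 97 81
f 96 78 98
f 96 98 97
f 97 98 99
f 97 99 81
f 98 78 100
f 98 100 99
f 99 100 101
f 99 101 81
f 100 78 102
f 100 102 101
f 101 102 103
f 101 103 81
f 102 78 79
f 102 79 103
f 103 79 80
f 103 80 81
f 105 104 107
f 105 107 106
f 107 104 108
f 107 108 106
f 108 104 109
f 108 109 106
f 109 104 110
f 109 110 106
f 110 104 111
f 110 111 106
f 111 104 112
f 111 112 106
f 112 104 113
f 112 113 106
f 113 104 105
f 113 105 106

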